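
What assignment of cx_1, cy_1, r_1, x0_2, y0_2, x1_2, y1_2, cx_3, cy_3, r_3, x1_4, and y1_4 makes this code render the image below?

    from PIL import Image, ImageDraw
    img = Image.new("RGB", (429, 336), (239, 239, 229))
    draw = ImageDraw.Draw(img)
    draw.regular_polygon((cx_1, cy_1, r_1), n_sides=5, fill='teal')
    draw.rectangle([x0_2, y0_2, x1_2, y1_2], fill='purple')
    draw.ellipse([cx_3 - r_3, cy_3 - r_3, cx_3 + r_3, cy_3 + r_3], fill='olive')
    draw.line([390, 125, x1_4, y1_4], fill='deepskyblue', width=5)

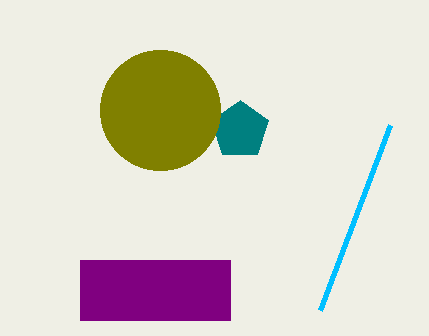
cx_1 = 240; cy_1 = 130; r_1 = 30; x0_2 = 80; y0_2 = 260; x1_2 = 230; y1_2 = 320; cx_3 = 160; cy_3 = 110; r_3 = 60; x1_4 = 320; y1_4 = 310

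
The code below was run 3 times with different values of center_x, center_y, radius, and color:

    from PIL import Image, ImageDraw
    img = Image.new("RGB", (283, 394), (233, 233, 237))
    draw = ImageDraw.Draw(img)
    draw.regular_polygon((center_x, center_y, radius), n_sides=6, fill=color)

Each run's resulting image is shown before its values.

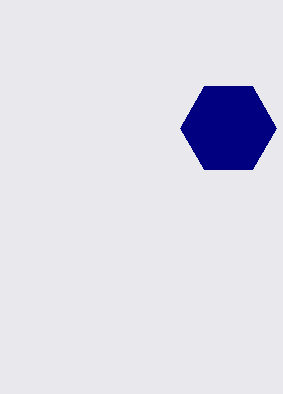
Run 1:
center_x = 228
center_y = 128
radius = 48
color = 'navy'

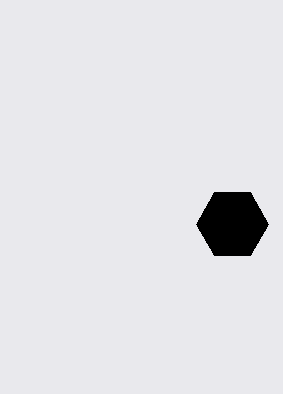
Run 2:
center_x = 232, center_y = 224, radius = 36, color = 'black'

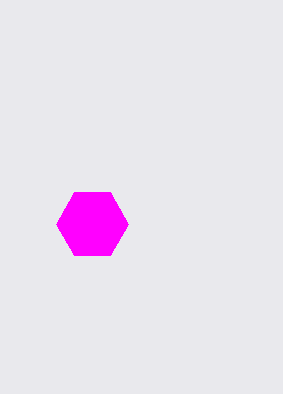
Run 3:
center_x = 92, center_y = 224, radius = 36, color = 'magenta'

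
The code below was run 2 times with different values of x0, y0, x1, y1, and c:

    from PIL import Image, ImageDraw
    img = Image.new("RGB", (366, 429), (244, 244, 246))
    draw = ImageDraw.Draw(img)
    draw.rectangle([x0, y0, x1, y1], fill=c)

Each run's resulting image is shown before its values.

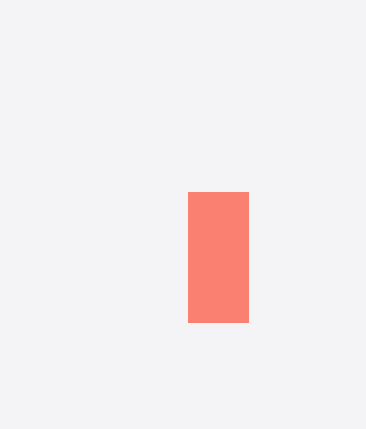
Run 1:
x0 = 188, y0 = 192, x1 = 248, y1 = 322, c = 'salmon'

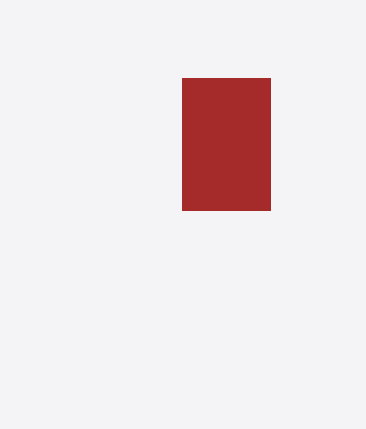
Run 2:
x0 = 182
y0 = 78
x1 = 270
y1 = 210
c = 'brown'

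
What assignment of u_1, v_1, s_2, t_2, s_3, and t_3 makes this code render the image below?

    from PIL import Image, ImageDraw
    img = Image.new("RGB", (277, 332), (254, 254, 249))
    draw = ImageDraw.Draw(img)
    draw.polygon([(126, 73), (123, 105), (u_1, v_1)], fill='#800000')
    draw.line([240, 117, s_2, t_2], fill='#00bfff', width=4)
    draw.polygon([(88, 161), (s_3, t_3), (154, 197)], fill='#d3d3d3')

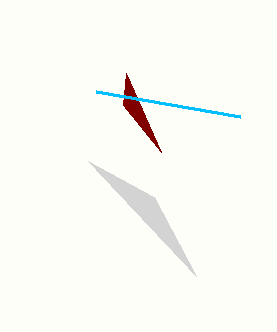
u_1 = 161; v_1 = 152; s_2 = 96; t_2 = 92; s_3 = 196; t_3 = 276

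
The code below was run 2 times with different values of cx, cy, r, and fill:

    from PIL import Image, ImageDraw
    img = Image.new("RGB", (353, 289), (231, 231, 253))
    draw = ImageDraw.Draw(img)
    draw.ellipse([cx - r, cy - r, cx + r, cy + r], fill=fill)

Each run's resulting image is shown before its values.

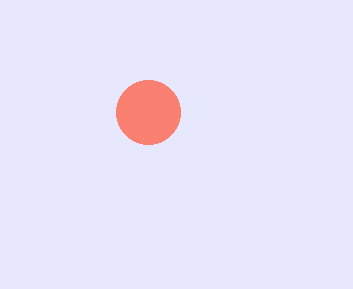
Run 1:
cx = 148; cy = 112; r = 32; fill = 'salmon'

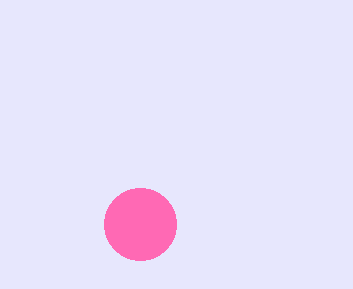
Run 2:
cx = 140; cy = 224; r = 36; fill = 'hotpink'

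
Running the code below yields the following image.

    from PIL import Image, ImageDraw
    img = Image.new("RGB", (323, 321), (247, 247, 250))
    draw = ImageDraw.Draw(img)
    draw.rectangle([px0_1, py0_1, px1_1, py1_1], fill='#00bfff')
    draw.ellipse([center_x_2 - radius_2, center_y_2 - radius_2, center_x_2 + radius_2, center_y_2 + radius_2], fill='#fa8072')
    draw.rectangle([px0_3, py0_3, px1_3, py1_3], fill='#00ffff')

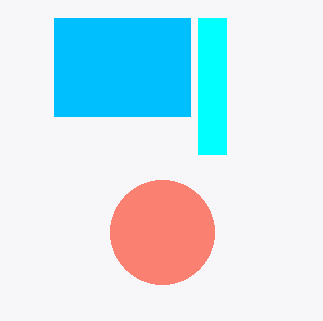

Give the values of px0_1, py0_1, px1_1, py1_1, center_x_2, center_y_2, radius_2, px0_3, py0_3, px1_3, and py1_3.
px0_1 = 54
py0_1 = 18
px1_1 = 190
py1_1 = 116
center_x_2 = 162
center_y_2 = 232
radius_2 = 52
px0_3 = 198
py0_3 = 18
px1_3 = 226
py1_3 = 154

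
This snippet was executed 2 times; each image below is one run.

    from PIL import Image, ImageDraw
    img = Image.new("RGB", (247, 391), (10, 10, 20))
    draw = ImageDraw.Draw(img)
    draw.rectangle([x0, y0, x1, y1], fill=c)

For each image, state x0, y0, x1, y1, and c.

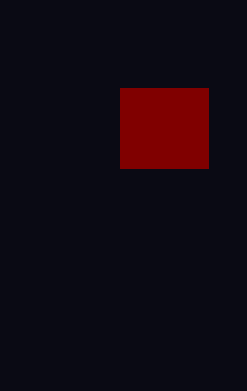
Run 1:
x0 = 120; y0 = 88; x1 = 208; y1 = 168; c = 'maroon'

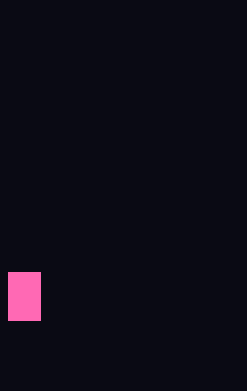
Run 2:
x0 = 8; y0 = 272; x1 = 40; y1 = 320; c = 'hotpink'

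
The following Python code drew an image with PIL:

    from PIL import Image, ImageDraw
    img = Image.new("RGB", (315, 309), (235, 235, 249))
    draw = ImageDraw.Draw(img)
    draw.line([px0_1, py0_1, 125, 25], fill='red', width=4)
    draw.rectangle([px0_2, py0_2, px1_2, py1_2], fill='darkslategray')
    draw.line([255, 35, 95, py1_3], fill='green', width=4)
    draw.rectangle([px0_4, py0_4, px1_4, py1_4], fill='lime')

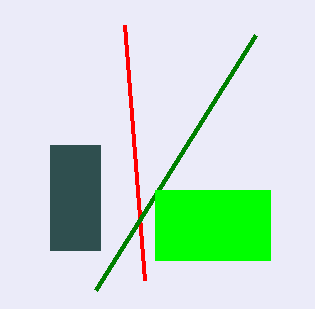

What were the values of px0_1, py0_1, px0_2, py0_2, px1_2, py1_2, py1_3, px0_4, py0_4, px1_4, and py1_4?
px0_1 = 145; py0_1 = 280; px0_2 = 50; py0_2 = 145; px1_2 = 100; py1_2 = 250; py1_3 = 290; px0_4 = 155; py0_4 = 190; px1_4 = 270; py1_4 = 260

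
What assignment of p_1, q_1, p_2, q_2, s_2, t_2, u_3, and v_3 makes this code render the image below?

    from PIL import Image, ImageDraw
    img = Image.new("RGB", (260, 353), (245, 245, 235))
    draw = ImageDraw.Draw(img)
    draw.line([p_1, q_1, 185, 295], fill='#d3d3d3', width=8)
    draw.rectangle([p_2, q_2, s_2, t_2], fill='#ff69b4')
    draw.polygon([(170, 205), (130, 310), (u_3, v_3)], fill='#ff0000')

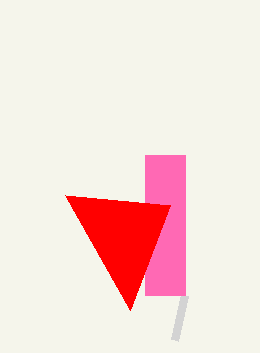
p_1 = 175, q_1 = 340, p_2 = 145, q_2 = 155, s_2 = 185, t_2 = 295, u_3 = 65, v_3 = 195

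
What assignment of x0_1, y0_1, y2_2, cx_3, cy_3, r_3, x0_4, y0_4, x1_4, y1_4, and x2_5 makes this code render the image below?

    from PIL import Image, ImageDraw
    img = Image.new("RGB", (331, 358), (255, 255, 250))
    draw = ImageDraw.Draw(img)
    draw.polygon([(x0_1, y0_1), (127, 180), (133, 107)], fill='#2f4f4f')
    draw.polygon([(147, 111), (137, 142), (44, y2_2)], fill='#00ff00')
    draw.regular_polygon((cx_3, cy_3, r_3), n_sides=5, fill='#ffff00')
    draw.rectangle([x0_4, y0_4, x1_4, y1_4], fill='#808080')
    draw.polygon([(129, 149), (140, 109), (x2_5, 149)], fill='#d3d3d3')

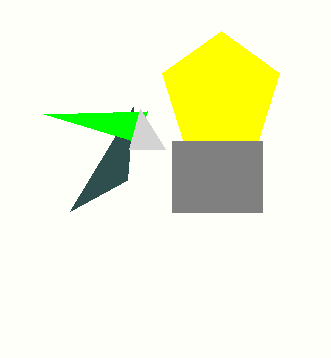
x0_1 = 70, y0_1 = 211, y2_2 = 114, cx_3 = 221, cy_3 = 93, r_3 = 62, x0_4 = 172, y0_4 = 141, x1_4 = 262, y1_4 = 212, x2_5 = 165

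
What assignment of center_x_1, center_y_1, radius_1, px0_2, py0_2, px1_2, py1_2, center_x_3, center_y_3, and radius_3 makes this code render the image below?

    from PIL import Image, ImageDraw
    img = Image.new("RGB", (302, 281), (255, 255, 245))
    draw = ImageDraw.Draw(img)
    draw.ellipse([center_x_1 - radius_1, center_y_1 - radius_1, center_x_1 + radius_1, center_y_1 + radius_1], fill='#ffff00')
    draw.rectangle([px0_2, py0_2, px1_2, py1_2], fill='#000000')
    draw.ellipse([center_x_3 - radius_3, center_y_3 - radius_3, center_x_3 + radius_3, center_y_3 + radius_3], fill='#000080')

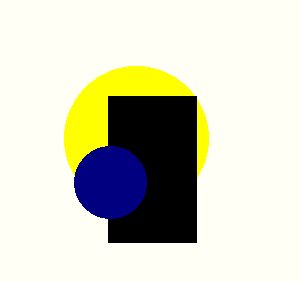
center_x_1 = 136
center_y_1 = 138
radius_1 = 72
px0_2 = 108
py0_2 = 96
px1_2 = 196
py1_2 = 242
center_x_3 = 110
center_y_3 = 182
radius_3 = 36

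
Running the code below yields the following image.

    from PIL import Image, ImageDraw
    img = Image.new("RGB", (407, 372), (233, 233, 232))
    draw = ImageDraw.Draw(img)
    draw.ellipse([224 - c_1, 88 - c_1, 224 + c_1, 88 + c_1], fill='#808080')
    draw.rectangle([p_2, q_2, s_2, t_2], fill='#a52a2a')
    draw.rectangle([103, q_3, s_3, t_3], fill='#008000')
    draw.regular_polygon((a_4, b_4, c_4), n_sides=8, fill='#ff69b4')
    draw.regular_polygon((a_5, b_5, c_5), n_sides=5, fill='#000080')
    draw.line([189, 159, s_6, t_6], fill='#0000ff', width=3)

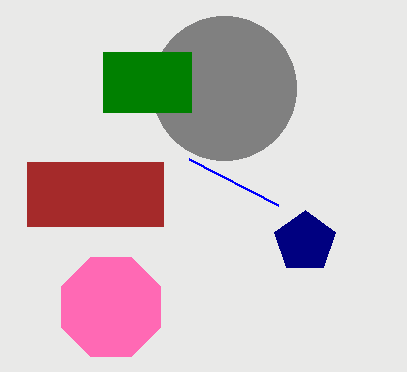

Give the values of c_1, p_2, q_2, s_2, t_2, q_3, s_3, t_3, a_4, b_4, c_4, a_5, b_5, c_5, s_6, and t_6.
c_1 = 72
p_2 = 27
q_2 = 162
s_2 = 163
t_2 = 226
q_3 = 52
s_3 = 191
t_3 = 112
a_4 = 111
b_4 = 307
c_4 = 54
a_5 = 305
b_5 = 242
c_5 = 32
s_6 = 278
t_6 = 205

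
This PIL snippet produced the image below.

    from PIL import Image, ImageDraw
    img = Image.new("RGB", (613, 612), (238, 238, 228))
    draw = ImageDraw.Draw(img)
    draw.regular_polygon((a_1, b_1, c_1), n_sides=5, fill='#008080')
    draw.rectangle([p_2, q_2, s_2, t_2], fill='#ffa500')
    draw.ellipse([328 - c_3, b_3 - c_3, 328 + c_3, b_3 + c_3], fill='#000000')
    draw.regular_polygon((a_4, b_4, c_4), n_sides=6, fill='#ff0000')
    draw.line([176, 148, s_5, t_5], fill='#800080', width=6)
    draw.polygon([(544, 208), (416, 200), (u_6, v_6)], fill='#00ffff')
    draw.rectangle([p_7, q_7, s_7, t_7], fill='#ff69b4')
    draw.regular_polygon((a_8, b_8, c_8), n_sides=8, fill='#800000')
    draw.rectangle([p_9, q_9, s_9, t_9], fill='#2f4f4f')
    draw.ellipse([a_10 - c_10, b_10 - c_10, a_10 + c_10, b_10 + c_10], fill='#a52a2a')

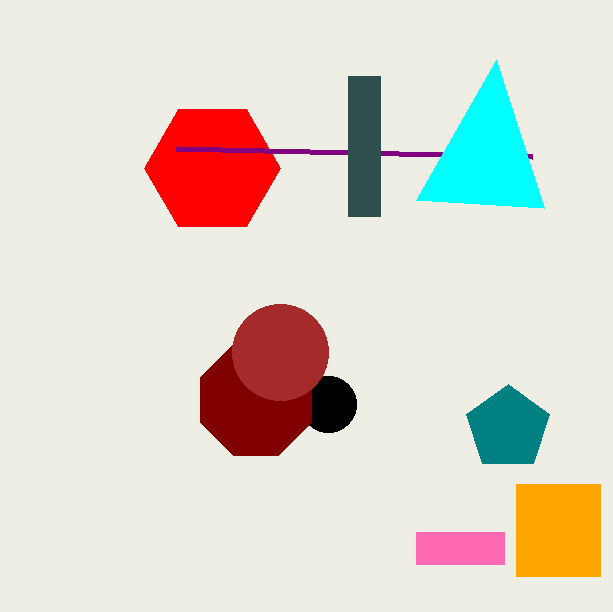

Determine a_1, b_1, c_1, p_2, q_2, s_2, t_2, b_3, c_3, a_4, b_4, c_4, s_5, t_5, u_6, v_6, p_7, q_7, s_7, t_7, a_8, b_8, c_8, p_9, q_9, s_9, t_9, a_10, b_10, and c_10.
a_1 = 508, b_1 = 428, c_1 = 44, p_2 = 516, q_2 = 484, s_2 = 600, t_2 = 576, b_3 = 404, c_3 = 28, a_4 = 212, b_4 = 168, c_4 = 68, s_5 = 532, t_5 = 156, u_6 = 496, v_6 = 60, p_7 = 416, q_7 = 532, s_7 = 504, t_7 = 564, a_8 = 256, b_8 = 400, c_8 = 60, p_9 = 348, q_9 = 76, s_9 = 380, t_9 = 216, a_10 = 280, b_10 = 352, c_10 = 48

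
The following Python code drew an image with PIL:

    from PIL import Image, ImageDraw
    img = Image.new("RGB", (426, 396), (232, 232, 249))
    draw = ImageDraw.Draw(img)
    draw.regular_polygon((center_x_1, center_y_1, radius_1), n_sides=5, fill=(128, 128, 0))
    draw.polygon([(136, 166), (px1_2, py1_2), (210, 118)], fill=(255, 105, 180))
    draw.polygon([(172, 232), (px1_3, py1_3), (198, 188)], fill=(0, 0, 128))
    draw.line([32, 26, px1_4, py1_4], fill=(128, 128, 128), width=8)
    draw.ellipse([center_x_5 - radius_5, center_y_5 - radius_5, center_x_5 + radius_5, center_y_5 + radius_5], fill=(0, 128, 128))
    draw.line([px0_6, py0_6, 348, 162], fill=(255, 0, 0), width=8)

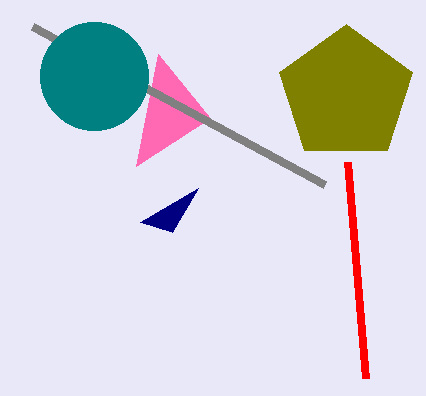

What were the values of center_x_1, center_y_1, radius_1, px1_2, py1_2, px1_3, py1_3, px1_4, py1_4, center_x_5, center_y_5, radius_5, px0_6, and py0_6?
center_x_1 = 346, center_y_1 = 94, radius_1 = 70, px1_2 = 158, py1_2 = 54, px1_3 = 140, py1_3 = 222, px1_4 = 324, py1_4 = 184, center_x_5 = 94, center_y_5 = 76, radius_5 = 54, px0_6 = 366, py0_6 = 378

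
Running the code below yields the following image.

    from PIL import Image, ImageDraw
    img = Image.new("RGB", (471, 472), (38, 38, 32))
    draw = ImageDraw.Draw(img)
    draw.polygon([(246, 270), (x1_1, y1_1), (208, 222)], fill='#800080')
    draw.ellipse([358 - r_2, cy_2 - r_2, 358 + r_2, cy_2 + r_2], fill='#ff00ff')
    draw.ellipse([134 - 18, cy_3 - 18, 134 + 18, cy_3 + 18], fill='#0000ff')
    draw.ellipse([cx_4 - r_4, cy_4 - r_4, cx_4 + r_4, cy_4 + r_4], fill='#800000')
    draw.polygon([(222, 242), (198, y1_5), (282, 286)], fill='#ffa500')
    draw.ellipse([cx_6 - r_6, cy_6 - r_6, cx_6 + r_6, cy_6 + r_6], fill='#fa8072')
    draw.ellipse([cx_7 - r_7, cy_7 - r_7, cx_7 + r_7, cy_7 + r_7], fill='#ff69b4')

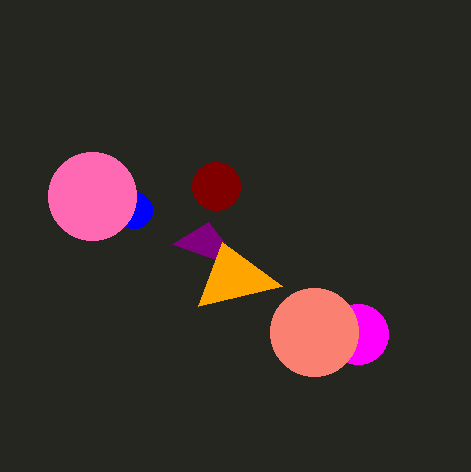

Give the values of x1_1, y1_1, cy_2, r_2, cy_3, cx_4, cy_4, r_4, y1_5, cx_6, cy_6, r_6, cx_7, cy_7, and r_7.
x1_1 = 172; y1_1 = 244; cy_2 = 334; r_2 = 30; cy_3 = 210; cx_4 = 216; cy_4 = 186; r_4 = 24; y1_5 = 306; cx_6 = 314; cy_6 = 332; r_6 = 44; cx_7 = 92; cy_7 = 196; r_7 = 44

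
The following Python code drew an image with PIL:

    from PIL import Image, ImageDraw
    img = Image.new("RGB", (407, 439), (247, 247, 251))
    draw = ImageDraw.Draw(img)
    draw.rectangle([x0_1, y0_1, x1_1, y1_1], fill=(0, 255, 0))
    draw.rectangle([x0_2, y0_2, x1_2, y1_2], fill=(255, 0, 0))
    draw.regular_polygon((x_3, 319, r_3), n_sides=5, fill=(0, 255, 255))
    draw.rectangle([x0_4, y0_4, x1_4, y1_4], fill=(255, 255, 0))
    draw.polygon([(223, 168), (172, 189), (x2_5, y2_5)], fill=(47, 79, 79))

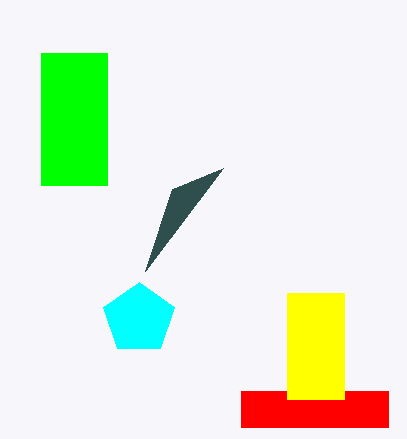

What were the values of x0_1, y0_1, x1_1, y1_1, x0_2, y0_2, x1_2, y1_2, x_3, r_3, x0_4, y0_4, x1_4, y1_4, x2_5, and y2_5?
x0_1 = 41
y0_1 = 53
x1_1 = 107
y1_1 = 185
x0_2 = 241
y0_2 = 391
x1_2 = 388
y1_2 = 427
x_3 = 139
r_3 = 37
x0_4 = 287
y0_4 = 293
x1_4 = 344
y1_4 = 399
x2_5 = 145
y2_5 = 271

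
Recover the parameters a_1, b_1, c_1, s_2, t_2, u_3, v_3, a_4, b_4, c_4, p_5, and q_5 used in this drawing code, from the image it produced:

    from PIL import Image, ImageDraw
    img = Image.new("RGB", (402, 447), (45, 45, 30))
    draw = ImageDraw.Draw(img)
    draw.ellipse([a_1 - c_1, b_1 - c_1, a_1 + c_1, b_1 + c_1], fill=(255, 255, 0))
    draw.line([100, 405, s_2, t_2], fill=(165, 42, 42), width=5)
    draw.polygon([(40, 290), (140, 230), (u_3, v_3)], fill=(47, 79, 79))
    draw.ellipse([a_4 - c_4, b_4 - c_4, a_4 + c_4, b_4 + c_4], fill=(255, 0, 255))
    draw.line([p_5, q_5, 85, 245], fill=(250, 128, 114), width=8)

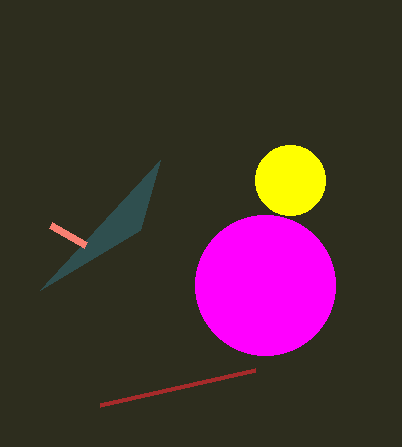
a_1 = 290, b_1 = 180, c_1 = 35, s_2 = 255, t_2 = 370, u_3 = 160, v_3 = 160, a_4 = 265, b_4 = 285, c_4 = 70, p_5 = 50, q_5 = 225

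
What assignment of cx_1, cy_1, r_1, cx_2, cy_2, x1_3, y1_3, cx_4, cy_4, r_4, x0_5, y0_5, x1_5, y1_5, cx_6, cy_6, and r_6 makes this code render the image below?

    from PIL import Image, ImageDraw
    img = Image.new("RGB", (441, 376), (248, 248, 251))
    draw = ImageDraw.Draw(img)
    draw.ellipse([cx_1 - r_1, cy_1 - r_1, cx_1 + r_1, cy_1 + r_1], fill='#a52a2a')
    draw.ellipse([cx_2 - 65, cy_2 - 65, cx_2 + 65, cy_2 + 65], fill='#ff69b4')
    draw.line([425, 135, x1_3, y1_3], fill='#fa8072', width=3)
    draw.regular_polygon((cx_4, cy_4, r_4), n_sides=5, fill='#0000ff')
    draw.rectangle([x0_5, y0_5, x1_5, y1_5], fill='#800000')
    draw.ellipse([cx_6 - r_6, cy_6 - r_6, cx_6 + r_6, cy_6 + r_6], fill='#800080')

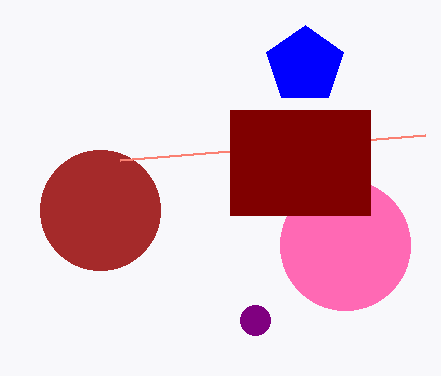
cx_1 = 100, cy_1 = 210, r_1 = 60, cx_2 = 345, cy_2 = 245, x1_3 = 120, y1_3 = 160, cx_4 = 305, cy_4 = 65, r_4 = 40, x0_5 = 230, y0_5 = 110, x1_5 = 370, y1_5 = 215, cx_6 = 255, cy_6 = 320, r_6 = 15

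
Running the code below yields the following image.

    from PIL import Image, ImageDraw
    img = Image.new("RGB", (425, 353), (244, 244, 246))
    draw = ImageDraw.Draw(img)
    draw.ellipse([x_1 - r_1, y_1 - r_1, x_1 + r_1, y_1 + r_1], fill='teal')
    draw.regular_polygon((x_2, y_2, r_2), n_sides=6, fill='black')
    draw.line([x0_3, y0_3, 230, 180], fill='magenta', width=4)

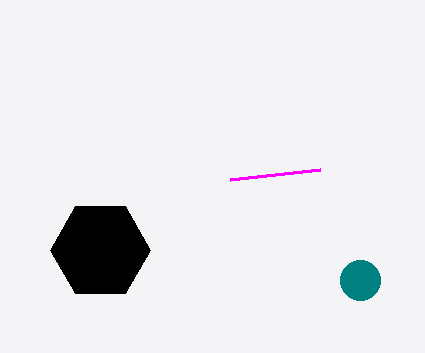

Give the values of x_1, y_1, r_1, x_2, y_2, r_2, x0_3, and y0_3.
x_1 = 360; y_1 = 280; r_1 = 20; x_2 = 100; y_2 = 250; r_2 = 50; x0_3 = 320; y0_3 = 170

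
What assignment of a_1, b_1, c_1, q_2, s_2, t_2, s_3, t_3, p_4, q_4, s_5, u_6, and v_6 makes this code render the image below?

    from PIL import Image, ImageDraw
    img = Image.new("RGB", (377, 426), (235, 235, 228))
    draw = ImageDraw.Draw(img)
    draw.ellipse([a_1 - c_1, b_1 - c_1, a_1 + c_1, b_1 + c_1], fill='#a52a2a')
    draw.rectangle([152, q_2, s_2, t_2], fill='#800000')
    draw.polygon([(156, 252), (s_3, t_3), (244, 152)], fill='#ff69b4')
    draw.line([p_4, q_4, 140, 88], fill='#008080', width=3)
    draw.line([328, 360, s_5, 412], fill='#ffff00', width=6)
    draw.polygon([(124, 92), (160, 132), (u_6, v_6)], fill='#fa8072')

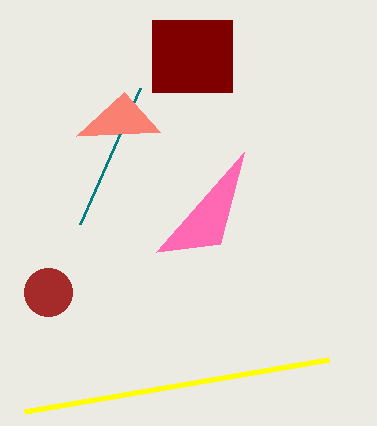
a_1 = 48, b_1 = 292, c_1 = 24, q_2 = 20, s_2 = 232, t_2 = 92, s_3 = 220, t_3 = 244, p_4 = 80, q_4 = 224, s_5 = 24, u_6 = 76, v_6 = 136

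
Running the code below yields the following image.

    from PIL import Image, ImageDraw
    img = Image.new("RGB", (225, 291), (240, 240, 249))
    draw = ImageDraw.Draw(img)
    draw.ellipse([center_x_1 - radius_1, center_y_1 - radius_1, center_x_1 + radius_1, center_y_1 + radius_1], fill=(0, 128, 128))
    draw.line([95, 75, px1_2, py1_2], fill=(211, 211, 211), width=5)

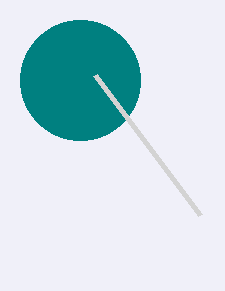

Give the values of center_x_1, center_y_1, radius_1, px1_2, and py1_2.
center_x_1 = 80; center_y_1 = 80; radius_1 = 60; px1_2 = 200; py1_2 = 215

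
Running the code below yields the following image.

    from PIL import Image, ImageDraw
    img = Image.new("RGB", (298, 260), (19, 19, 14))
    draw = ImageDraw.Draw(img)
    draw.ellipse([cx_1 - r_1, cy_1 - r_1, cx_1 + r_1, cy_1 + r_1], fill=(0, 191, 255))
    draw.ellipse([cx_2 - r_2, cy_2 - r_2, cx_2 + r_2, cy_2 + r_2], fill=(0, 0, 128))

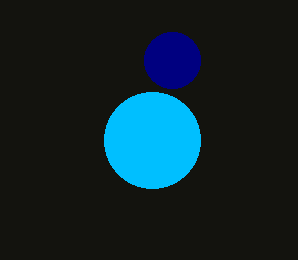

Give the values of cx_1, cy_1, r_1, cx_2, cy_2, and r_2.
cx_1 = 152, cy_1 = 140, r_1 = 48, cx_2 = 172, cy_2 = 60, r_2 = 28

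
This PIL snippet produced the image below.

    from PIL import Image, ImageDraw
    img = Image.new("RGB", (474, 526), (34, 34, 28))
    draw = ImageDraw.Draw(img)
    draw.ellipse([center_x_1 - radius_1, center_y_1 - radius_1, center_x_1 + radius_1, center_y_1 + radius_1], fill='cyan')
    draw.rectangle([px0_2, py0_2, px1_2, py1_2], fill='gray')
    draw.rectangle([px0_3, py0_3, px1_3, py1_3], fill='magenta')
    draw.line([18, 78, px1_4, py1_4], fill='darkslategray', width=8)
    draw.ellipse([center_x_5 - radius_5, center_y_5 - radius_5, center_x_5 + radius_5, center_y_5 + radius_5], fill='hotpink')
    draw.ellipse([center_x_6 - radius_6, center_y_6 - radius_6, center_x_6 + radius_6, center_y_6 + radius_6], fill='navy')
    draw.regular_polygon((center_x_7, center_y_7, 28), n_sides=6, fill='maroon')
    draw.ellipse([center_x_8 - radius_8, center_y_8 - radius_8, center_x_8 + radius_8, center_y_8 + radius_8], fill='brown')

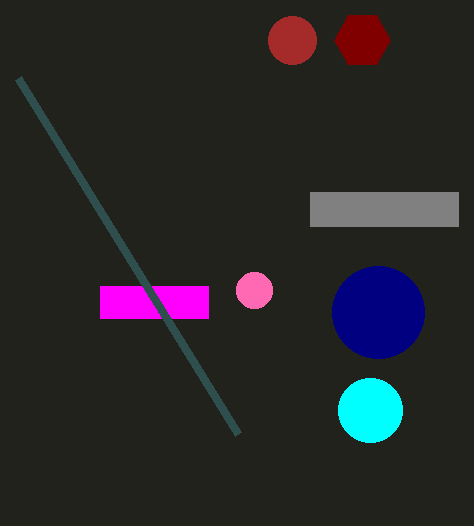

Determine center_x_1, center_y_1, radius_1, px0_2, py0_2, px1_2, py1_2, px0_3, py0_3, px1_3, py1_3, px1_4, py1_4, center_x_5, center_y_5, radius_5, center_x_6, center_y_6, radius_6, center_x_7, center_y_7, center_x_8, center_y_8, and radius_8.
center_x_1 = 370; center_y_1 = 410; radius_1 = 32; px0_2 = 310; py0_2 = 192; px1_2 = 458; py1_2 = 226; px0_3 = 100; py0_3 = 286; px1_3 = 208; py1_3 = 318; px1_4 = 238; py1_4 = 434; center_x_5 = 254; center_y_5 = 290; radius_5 = 18; center_x_6 = 378; center_y_6 = 312; radius_6 = 46; center_x_7 = 362; center_y_7 = 40; center_x_8 = 292; center_y_8 = 40; radius_8 = 24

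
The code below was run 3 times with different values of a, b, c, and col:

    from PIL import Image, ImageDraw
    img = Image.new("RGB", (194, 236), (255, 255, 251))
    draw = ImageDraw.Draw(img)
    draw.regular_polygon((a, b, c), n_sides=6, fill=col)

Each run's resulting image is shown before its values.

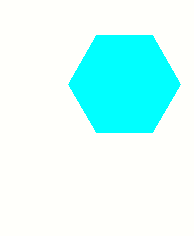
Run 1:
a = 124, b = 84, c = 56, col = 'cyan'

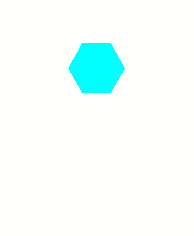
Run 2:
a = 96; b = 68; c = 28; col = 'cyan'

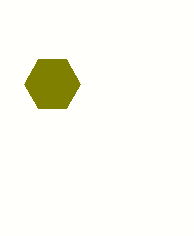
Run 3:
a = 52, b = 84, c = 28, col = 'olive'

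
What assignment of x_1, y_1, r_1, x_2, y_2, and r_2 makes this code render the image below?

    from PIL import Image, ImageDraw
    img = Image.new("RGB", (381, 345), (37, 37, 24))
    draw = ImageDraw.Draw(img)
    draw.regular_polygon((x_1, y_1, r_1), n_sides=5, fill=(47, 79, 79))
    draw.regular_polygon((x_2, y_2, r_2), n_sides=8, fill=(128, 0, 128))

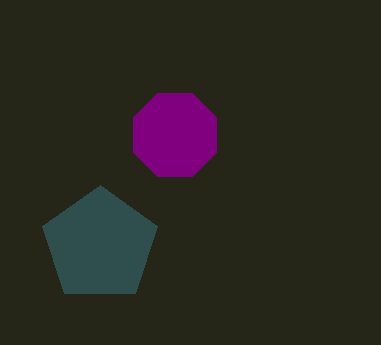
x_1 = 100
y_1 = 245
r_1 = 60
x_2 = 175
y_2 = 135
r_2 = 45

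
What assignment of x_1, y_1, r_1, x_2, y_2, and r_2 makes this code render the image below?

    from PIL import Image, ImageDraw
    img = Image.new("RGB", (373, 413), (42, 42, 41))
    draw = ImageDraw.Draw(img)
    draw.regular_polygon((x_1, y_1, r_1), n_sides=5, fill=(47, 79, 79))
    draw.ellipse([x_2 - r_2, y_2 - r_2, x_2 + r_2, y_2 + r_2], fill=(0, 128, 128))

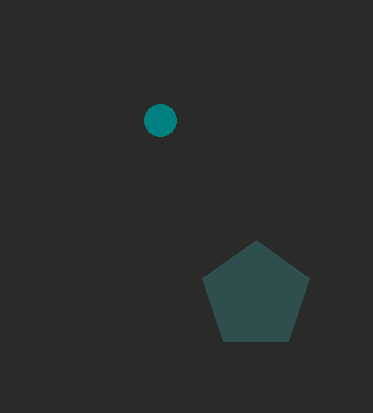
x_1 = 256; y_1 = 296; r_1 = 56; x_2 = 160; y_2 = 120; r_2 = 16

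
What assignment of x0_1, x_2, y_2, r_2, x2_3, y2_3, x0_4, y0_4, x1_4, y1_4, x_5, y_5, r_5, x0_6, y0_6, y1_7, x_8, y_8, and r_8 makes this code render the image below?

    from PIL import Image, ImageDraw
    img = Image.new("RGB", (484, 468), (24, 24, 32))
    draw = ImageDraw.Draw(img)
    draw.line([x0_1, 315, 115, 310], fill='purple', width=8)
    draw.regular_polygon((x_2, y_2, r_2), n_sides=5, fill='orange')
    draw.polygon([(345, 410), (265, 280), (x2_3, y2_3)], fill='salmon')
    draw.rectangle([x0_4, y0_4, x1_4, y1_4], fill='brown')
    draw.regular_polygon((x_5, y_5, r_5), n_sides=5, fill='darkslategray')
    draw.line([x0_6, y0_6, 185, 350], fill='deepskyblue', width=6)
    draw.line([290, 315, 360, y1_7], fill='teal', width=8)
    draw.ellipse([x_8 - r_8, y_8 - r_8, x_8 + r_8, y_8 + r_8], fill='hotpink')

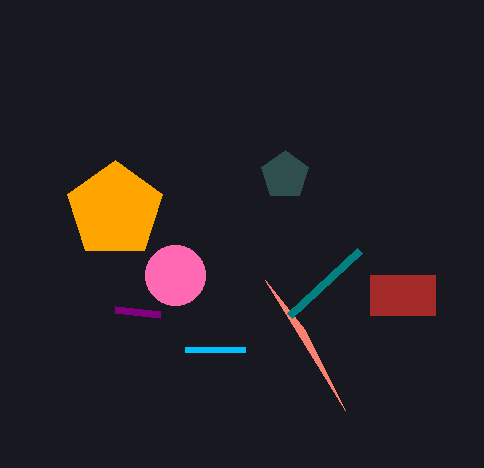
x0_1 = 160; x_2 = 115; y_2 = 210; r_2 = 50; x2_3 = 305; y2_3 = 330; x0_4 = 370; y0_4 = 275; x1_4 = 435; y1_4 = 315; x_5 = 285; y_5 = 175; r_5 = 25; x0_6 = 245; y0_6 = 350; y1_7 = 250; x_8 = 175; y_8 = 275; r_8 = 30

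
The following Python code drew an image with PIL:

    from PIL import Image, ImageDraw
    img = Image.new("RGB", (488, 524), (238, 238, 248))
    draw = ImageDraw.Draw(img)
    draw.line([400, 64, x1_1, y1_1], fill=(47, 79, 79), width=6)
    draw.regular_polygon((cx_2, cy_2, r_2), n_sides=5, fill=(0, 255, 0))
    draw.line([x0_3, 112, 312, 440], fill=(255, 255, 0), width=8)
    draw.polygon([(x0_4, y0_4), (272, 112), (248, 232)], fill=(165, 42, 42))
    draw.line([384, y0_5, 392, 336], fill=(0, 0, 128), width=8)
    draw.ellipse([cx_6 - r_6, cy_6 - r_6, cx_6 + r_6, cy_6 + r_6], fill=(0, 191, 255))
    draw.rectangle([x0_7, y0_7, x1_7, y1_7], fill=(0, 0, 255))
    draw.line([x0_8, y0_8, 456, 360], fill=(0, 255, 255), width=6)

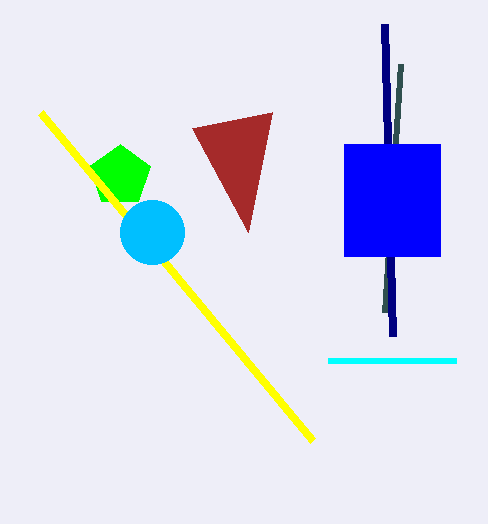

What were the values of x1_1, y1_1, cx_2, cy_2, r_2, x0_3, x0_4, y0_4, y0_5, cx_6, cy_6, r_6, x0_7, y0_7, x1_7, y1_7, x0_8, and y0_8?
x1_1 = 384, y1_1 = 312, cx_2 = 120, cy_2 = 176, r_2 = 32, x0_3 = 40, x0_4 = 192, y0_4 = 128, y0_5 = 24, cx_6 = 152, cy_6 = 232, r_6 = 32, x0_7 = 344, y0_7 = 144, x1_7 = 440, y1_7 = 256, x0_8 = 328, y0_8 = 360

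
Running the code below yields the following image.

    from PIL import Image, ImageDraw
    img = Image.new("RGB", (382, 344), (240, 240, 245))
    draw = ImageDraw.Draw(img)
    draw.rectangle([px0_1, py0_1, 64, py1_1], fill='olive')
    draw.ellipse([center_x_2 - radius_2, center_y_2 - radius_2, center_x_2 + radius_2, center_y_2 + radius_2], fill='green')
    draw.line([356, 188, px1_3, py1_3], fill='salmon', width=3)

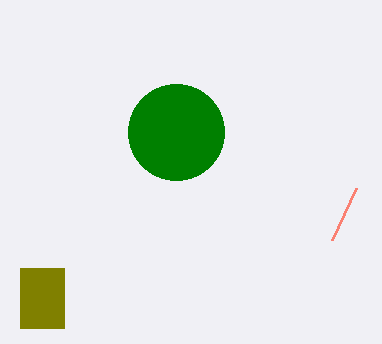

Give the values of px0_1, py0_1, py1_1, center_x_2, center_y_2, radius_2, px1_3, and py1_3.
px0_1 = 20; py0_1 = 268; py1_1 = 328; center_x_2 = 176; center_y_2 = 132; radius_2 = 48; px1_3 = 332; py1_3 = 240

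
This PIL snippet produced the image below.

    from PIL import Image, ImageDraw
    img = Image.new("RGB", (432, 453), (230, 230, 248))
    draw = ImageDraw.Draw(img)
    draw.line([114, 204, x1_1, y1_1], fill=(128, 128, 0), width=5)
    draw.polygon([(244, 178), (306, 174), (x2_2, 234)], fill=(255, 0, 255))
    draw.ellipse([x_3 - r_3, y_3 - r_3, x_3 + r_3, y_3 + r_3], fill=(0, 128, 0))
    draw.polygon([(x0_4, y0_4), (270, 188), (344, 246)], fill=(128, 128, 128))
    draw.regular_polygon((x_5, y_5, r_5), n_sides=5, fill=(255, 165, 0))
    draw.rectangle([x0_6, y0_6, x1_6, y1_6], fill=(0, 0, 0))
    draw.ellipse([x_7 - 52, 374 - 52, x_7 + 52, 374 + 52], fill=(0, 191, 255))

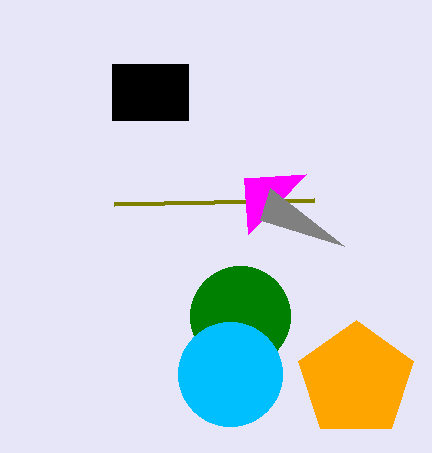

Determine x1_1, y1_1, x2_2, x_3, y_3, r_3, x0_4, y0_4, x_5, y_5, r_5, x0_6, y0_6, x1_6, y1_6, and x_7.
x1_1 = 314
y1_1 = 200
x2_2 = 248
x_3 = 240
y_3 = 316
r_3 = 50
x0_4 = 260
y0_4 = 220
x_5 = 356
y_5 = 380
r_5 = 60
x0_6 = 112
y0_6 = 64
x1_6 = 188
y1_6 = 120
x_7 = 230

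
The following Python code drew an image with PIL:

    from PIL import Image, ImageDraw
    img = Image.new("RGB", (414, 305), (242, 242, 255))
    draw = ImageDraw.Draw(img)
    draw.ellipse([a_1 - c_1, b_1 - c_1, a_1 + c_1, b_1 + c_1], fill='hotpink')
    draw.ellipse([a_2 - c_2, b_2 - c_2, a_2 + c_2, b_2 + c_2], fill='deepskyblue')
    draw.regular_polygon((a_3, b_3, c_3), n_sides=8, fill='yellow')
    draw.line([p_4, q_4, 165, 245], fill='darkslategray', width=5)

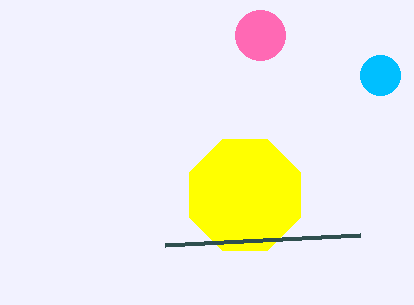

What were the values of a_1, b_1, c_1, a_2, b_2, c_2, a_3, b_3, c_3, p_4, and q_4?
a_1 = 260; b_1 = 35; c_1 = 25; a_2 = 380; b_2 = 75; c_2 = 20; a_3 = 245; b_3 = 195; c_3 = 60; p_4 = 360; q_4 = 235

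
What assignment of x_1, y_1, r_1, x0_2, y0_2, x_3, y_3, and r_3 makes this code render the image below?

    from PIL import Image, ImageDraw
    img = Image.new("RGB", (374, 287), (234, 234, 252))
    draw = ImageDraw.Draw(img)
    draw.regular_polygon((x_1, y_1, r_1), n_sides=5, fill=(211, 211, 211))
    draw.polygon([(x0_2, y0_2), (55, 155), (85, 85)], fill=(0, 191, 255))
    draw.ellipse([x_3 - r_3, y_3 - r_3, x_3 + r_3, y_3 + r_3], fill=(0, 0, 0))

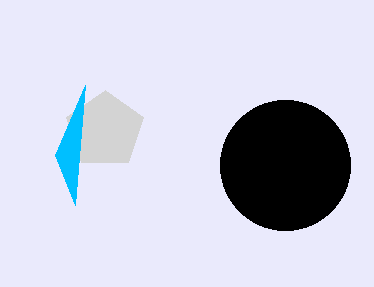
x_1 = 105; y_1 = 130; r_1 = 40; x0_2 = 75; y0_2 = 205; x_3 = 285; y_3 = 165; r_3 = 65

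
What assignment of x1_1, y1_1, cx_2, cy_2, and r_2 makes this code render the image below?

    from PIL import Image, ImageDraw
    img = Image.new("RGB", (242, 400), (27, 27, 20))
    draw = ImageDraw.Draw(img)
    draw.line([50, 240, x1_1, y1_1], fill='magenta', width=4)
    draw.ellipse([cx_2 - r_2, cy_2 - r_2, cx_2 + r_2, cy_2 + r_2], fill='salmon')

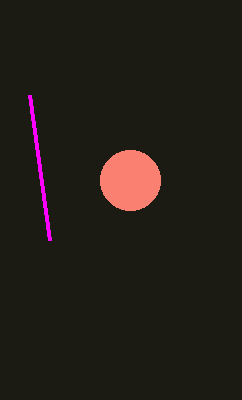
x1_1 = 30
y1_1 = 95
cx_2 = 130
cy_2 = 180
r_2 = 30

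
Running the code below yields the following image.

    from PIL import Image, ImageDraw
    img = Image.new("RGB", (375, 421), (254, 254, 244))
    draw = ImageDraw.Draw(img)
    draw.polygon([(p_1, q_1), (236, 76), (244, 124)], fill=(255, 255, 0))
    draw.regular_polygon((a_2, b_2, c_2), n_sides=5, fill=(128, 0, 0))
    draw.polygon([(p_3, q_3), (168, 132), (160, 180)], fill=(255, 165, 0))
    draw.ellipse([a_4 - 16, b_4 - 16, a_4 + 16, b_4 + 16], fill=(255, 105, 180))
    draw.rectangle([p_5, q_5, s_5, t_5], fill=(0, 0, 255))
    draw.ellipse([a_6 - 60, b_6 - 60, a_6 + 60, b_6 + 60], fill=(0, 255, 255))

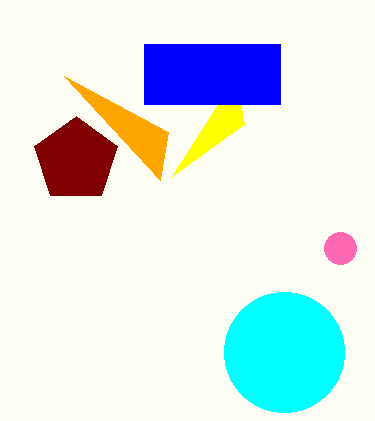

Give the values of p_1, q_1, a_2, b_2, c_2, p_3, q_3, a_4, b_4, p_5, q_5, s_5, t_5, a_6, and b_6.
p_1 = 172; q_1 = 176; a_2 = 76; b_2 = 160; c_2 = 44; p_3 = 64; q_3 = 76; a_4 = 340; b_4 = 248; p_5 = 144; q_5 = 44; s_5 = 280; t_5 = 104; a_6 = 284; b_6 = 352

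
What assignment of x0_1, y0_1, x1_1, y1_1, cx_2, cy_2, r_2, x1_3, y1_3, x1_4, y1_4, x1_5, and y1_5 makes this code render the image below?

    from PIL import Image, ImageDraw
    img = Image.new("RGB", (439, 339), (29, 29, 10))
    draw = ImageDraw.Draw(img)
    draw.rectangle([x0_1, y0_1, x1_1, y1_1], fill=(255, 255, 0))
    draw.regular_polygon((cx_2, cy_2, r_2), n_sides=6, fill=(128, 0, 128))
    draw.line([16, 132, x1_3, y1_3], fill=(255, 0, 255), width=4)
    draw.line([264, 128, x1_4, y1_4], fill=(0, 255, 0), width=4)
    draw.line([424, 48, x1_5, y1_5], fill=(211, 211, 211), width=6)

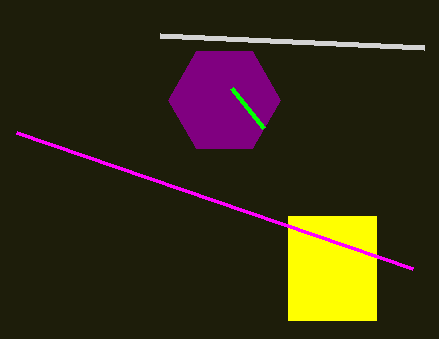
x0_1 = 288, y0_1 = 216, x1_1 = 376, y1_1 = 320, cx_2 = 224, cy_2 = 100, r_2 = 56, x1_3 = 412, y1_3 = 268, x1_4 = 232, y1_4 = 88, x1_5 = 160, y1_5 = 36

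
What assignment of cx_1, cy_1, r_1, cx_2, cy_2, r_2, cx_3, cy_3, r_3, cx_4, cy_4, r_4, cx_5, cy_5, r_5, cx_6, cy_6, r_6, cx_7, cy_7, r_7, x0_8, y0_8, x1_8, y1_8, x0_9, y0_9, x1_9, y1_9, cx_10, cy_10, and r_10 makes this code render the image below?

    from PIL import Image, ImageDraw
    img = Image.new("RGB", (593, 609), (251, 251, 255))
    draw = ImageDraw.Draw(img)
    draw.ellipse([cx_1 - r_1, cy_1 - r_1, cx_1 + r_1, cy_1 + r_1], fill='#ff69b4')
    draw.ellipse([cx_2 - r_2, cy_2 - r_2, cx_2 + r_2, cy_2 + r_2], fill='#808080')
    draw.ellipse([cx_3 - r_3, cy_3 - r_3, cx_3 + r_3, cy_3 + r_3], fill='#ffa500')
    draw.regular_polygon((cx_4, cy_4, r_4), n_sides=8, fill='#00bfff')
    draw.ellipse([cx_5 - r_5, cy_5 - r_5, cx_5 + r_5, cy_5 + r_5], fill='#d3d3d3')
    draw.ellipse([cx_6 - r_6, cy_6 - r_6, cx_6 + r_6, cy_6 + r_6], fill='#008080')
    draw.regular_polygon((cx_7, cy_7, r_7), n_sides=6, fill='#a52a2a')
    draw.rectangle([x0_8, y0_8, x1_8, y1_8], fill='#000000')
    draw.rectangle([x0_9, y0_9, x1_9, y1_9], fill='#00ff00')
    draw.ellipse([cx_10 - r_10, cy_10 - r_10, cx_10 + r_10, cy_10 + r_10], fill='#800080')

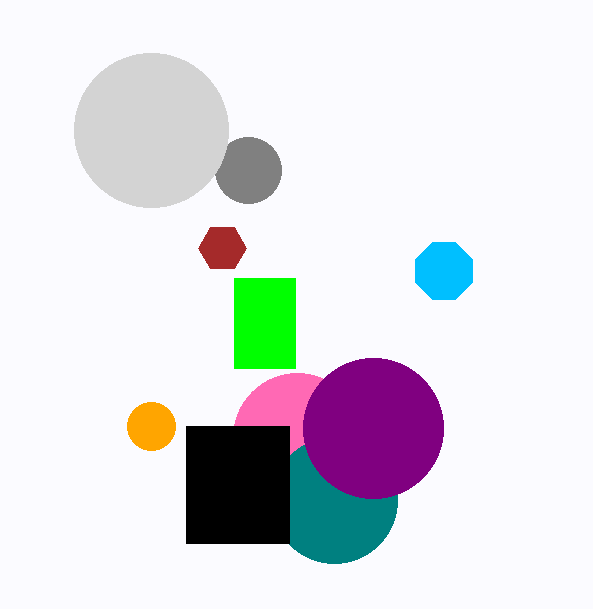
cx_1 = 297; cy_1 = 437; r_1 = 64; cx_2 = 248; cy_2 = 170; r_2 = 33; cx_3 = 151; cy_3 = 426; r_3 = 24; cx_4 = 444; cy_4 = 271; r_4 = 31; cx_5 = 151; cy_5 = 130; r_5 = 77; cx_6 = 334; cy_6 = 500; r_6 = 63; cx_7 = 222; cy_7 = 248; r_7 = 24; x0_8 = 186; y0_8 = 426; x1_8 = 289; y1_8 = 543; x0_9 = 234; y0_9 = 278; x1_9 = 295; y1_9 = 368; cx_10 = 373; cy_10 = 428; r_10 = 70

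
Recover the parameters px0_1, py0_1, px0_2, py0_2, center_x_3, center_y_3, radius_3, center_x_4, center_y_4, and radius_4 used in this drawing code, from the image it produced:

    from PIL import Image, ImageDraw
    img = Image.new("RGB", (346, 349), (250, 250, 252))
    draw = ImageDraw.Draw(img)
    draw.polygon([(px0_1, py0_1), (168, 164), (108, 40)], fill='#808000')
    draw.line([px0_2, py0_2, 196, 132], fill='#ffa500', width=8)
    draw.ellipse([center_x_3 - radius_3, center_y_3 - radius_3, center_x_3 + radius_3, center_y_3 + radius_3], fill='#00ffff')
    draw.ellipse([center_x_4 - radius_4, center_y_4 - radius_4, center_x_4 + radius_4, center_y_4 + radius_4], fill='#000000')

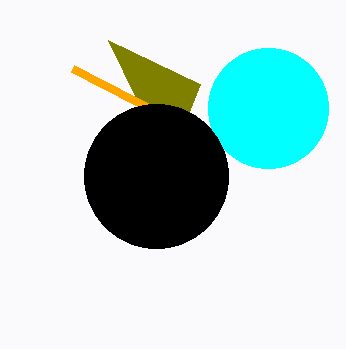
px0_1 = 200, py0_1 = 84, px0_2 = 72, py0_2 = 68, center_x_3 = 268, center_y_3 = 108, radius_3 = 60, center_x_4 = 156, center_y_4 = 176, radius_4 = 72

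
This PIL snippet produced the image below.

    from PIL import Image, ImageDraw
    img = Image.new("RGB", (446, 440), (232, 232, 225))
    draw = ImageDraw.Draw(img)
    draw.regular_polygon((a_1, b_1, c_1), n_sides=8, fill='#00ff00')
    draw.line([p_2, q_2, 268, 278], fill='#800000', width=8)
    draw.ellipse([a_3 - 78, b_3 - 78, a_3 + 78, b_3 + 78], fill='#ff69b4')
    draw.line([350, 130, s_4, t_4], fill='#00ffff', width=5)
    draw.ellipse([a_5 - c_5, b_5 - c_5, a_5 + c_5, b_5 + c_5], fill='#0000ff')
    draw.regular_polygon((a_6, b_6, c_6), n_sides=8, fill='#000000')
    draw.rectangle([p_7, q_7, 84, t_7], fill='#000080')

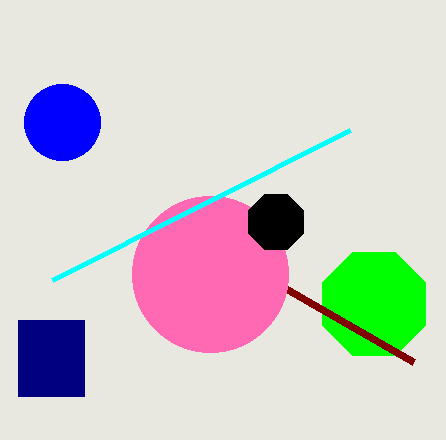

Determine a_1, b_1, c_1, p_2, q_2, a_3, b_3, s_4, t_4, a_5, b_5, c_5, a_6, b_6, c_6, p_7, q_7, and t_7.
a_1 = 374, b_1 = 304, c_1 = 56, p_2 = 414, q_2 = 362, a_3 = 210, b_3 = 274, s_4 = 52, t_4 = 280, a_5 = 62, b_5 = 122, c_5 = 38, a_6 = 276, b_6 = 222, c_6 = 30, p_7 = 18, q_7 = 320, t_7 = 396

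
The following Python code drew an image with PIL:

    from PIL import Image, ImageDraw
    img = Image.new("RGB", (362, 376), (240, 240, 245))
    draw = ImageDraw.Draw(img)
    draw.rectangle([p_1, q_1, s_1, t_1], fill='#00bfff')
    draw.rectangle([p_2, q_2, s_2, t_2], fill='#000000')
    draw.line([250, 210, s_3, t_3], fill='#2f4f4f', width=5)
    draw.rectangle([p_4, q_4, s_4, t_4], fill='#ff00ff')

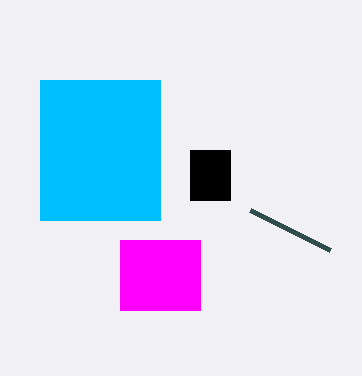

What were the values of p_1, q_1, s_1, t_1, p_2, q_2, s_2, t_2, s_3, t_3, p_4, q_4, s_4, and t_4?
p_1 = 40, q_1 = 80, s_1 = 160, t_1 = 220, p_2 = 190, q_2 = 150, s_2 = 230, t_2 = 200, s_3 = 330, t_3 = 250, p_4 = 120, q_4 = 240, s_4 = 200, t_4 = 310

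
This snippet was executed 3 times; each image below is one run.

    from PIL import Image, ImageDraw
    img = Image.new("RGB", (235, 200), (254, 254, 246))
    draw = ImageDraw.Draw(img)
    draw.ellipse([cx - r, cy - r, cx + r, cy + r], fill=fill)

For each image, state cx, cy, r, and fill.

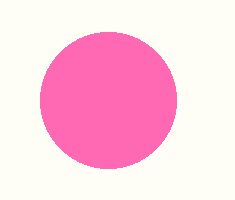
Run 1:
cx = 108
cy = 100
r = 68
fill = 'hotpink'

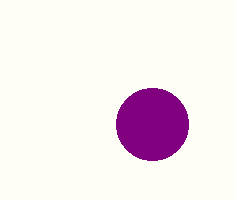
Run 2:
cx = 152, cy = 124, r = 36, fill = 'purple'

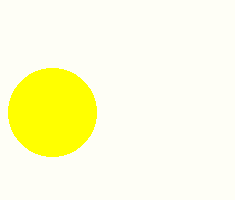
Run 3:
cx = 52; cy = 112; r = 44; fill = 'yellow'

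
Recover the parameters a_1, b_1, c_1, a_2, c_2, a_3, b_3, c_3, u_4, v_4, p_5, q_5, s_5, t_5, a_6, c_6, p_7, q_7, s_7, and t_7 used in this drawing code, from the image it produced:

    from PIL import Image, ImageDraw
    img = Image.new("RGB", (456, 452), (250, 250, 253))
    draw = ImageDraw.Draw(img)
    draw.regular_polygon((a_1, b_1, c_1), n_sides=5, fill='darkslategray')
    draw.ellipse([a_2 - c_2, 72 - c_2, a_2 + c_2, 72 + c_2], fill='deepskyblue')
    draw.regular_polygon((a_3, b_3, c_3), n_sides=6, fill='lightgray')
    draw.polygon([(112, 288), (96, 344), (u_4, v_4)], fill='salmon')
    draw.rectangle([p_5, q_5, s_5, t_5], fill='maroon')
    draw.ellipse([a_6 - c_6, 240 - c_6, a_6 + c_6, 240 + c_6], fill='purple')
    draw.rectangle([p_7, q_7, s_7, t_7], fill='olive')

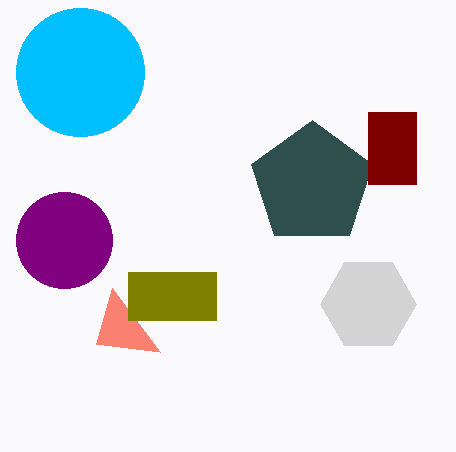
a_1 = 312
b_1 = 184
c_1 = 64
a_2 = 80
c_2 = 64
a_3 = 368
b_3 = 304
c_3 = 48
u_4 = 160
v_4 = 352
p_5 = 368
q_5 = 112
s_5 = 416
t_5 = 184
a_6 = 64
c_6 = 48
p_7 = 128
q_7 = 272
s_7 = 216
t_7 = 320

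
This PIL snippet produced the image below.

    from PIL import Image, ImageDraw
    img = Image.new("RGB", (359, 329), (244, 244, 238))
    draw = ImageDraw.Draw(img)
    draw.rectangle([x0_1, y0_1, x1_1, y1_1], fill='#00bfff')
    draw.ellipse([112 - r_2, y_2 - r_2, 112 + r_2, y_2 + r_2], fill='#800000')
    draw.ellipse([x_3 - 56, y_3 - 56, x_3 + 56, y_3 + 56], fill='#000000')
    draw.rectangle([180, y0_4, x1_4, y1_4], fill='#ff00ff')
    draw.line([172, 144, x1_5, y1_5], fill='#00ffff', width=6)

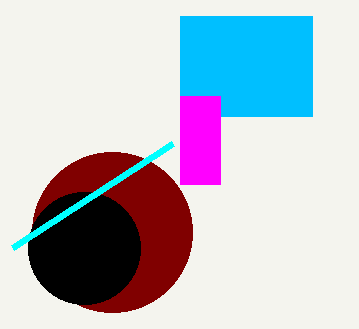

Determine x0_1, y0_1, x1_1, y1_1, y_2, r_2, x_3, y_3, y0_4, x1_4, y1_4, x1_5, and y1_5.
x0_1 = 180; y0_1 = 16; x1_1 = 312; y1_1 = 116; y_2 = 232; r_2 = 80; x_3 = 84; y_3 = 248; y0_4 = 96; x1_4 = 220; y1_4 = 184; x1_5 = 12; y1_5 = 248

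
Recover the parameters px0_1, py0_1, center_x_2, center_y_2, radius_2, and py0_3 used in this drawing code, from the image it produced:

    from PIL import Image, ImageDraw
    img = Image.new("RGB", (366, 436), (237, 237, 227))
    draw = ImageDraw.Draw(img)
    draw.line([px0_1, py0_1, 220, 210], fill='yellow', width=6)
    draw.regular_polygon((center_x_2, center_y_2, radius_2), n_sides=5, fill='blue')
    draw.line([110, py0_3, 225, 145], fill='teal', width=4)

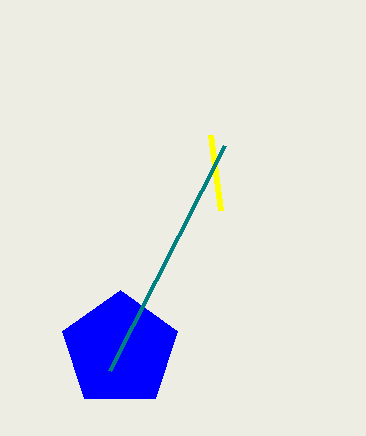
px0_1 = 210; py0_1 = 135; center_x_2 = 120; center_y_2 = 350; radius_2 = 60; py0_3 = 370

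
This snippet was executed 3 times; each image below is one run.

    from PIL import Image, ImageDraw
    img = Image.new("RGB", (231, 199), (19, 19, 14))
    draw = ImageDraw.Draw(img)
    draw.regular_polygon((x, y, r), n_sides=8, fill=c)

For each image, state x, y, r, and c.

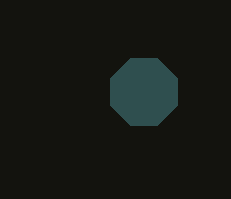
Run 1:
x = 144; y = 92; r = 36; c = 'darkslategray'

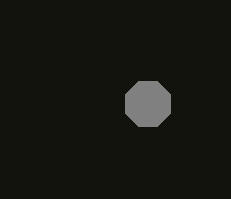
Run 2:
x = 148; y = 104; r = 24; c = 'gray'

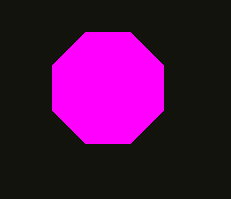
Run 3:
x = 108
y = 88
r = 60
c = 'magenta'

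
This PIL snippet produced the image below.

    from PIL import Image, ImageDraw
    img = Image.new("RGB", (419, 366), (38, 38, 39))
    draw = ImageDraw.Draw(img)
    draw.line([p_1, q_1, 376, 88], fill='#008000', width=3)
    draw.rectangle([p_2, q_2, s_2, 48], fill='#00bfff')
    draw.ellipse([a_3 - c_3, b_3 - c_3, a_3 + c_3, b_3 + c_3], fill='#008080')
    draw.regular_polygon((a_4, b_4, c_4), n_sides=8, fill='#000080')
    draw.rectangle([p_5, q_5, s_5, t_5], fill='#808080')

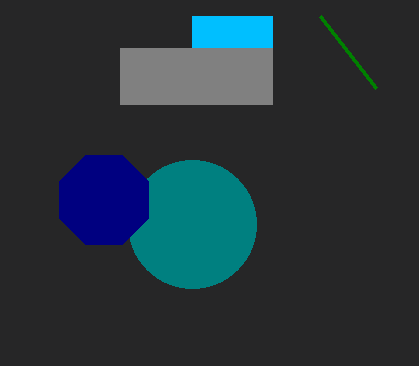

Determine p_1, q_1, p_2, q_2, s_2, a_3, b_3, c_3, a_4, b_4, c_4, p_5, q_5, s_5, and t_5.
p_1 = 320, q_1 = 16, p_2 = 192, q_2 = 16, s_2 = 272, a_3 = 192, b_3 = 224, c_3 = 64, a_4 = 104, b_4 = 200, c_4 = 48, p_5 = 120, q_5 = 48, s_5 = 272, t_5 = 104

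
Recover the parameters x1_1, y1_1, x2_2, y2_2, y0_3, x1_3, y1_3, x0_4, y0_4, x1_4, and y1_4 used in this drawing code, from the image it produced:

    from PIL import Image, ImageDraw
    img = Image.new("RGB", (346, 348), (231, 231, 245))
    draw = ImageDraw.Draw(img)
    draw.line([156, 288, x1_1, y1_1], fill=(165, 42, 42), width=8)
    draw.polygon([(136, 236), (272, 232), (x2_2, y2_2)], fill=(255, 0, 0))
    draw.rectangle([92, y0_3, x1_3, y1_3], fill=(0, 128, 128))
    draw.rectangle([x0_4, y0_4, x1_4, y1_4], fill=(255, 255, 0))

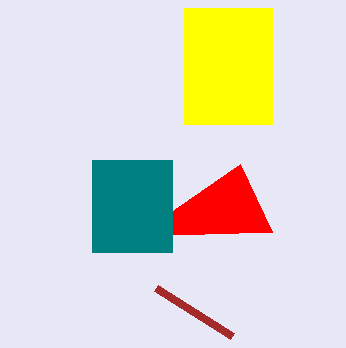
x1_1 = 232; y1_1 = 336; x2_2 = 240; y2_2 = 164; y0_3 = 160; x1_3 = 172; y1_3 = 252; x0_4 = 184; y0_4 = 8; x1_4 = 272; y1_4 = 124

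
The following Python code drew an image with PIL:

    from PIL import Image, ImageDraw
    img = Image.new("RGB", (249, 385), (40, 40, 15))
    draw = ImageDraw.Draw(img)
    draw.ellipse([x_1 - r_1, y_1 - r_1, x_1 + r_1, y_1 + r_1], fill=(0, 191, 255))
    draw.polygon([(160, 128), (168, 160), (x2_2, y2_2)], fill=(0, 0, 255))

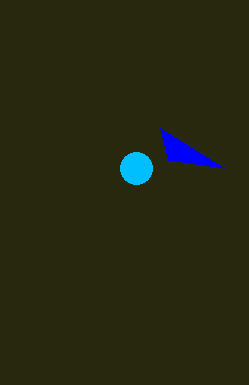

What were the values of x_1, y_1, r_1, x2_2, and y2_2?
x_1 = 136, y_1 = 168, r_1 = 16, x2_2 = 224, y2_2 = 168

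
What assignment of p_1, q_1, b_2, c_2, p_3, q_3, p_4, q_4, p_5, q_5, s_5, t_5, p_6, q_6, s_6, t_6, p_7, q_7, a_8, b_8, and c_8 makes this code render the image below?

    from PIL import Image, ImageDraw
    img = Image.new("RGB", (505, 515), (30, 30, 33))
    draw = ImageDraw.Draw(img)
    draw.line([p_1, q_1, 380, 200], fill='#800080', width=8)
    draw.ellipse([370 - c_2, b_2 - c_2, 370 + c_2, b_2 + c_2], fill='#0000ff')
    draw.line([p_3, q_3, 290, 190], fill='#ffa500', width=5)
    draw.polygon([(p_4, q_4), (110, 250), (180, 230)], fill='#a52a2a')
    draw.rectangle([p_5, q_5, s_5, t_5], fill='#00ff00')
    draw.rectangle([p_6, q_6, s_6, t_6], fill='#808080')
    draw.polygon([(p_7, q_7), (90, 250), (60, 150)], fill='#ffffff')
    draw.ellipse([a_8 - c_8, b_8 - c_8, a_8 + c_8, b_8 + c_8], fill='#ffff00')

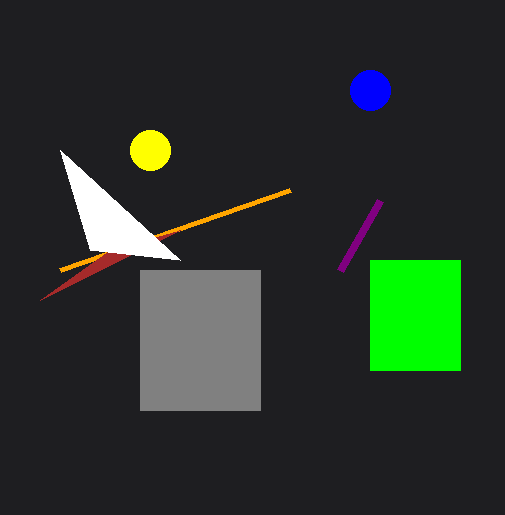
p_1 = 340, q_1 = 270, b_2 = 90, c_2 = 20, p_3 = 60, q_3 = 270, p_4 = 40, q_4 = 300, p_5 = 370, q_5 = 260, s_5 = 460, t_5 = 370, p_6 = 140, q_6 = 270, s_6 = 260, t_6 = 410, p_7 = 180, q_7 = 260, a_8 = 150, b_8 = 150, c_8 = 20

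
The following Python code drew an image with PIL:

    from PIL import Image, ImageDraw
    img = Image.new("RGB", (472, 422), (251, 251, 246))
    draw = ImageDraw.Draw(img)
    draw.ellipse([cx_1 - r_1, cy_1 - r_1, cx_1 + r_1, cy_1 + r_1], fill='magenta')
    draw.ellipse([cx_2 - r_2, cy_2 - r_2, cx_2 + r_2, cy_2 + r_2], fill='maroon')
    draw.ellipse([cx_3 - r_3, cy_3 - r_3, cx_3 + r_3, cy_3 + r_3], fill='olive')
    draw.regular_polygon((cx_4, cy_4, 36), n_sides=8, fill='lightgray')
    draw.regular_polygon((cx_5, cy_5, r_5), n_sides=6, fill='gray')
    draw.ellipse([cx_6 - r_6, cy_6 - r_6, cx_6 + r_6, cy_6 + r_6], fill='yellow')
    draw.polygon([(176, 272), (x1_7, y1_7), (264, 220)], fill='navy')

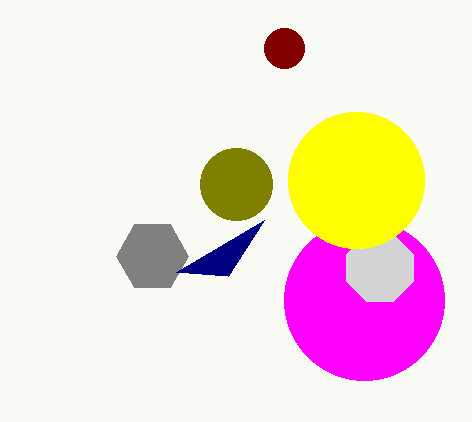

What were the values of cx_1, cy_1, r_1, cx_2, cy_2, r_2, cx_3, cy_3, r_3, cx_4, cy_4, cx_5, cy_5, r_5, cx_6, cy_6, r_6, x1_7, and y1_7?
cx_1 = 364, cy_1 = 300, r_1 = 80, cx_2 = 284, cy_2 = 48, r_2 = 20, cx_3 = 236, cy_3 = 184, r_3 = 36, cx_4 = 380, cy_4 = 268, cx_5 = 152, cy_5 = 256, r_5 = 36, cx_6 = 356, cy_6 = 180, r_6 = 68, x1_7 = 228, y1_7 = 276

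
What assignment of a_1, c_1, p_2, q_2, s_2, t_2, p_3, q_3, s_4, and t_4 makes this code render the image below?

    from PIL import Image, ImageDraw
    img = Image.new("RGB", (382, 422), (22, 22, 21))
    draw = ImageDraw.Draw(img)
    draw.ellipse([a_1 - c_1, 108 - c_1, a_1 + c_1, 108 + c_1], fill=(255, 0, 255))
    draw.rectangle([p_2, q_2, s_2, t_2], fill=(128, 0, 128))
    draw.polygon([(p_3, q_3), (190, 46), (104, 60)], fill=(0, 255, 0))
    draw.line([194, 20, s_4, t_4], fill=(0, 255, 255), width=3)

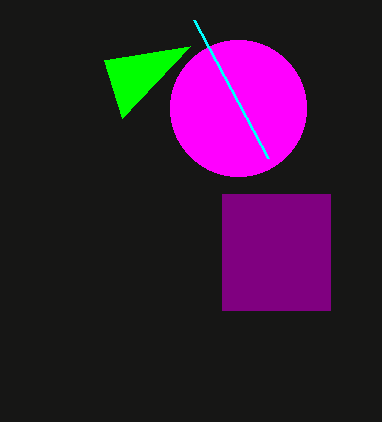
a_1 = 238
c_1 = 68
p_2 = 222
q_2 = 194
s_2 = 330
t_2 = 310
p_3 = 122
q_3 = 118
s_4 = 268
t_4 = 158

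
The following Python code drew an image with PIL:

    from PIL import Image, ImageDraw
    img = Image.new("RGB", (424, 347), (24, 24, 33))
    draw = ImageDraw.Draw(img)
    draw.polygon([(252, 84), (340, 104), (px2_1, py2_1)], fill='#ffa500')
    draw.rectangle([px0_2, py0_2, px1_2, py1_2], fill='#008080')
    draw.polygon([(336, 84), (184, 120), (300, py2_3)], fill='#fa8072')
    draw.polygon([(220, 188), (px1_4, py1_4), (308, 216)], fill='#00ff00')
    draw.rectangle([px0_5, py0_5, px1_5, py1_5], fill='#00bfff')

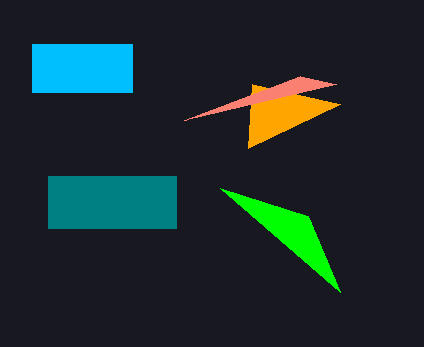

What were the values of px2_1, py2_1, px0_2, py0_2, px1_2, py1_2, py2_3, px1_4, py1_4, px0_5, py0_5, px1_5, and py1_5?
px2_1 = 248; py2_1 = 148; px0_2 = 48; py0_2 = 176; px1_2 = 176; py1_2 = 228; py2_3 = 76; px1_4 = 340; py1_4 = 292; px0_5 = 32; py0_5 = 44; px1_5 = 132; py1_5 = 92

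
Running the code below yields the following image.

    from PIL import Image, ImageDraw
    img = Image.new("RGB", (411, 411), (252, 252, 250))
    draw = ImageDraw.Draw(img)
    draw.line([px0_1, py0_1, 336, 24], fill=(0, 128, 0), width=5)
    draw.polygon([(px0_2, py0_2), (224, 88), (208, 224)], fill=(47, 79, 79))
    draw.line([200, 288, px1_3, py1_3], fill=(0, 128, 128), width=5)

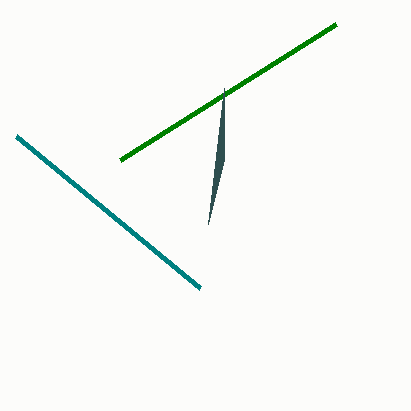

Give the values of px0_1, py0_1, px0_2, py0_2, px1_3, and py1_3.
px0_1 = 120
py0_1 = 160
px0_2 = 224
py0_2 = 160
px1_3 = 16
py1_3 = 136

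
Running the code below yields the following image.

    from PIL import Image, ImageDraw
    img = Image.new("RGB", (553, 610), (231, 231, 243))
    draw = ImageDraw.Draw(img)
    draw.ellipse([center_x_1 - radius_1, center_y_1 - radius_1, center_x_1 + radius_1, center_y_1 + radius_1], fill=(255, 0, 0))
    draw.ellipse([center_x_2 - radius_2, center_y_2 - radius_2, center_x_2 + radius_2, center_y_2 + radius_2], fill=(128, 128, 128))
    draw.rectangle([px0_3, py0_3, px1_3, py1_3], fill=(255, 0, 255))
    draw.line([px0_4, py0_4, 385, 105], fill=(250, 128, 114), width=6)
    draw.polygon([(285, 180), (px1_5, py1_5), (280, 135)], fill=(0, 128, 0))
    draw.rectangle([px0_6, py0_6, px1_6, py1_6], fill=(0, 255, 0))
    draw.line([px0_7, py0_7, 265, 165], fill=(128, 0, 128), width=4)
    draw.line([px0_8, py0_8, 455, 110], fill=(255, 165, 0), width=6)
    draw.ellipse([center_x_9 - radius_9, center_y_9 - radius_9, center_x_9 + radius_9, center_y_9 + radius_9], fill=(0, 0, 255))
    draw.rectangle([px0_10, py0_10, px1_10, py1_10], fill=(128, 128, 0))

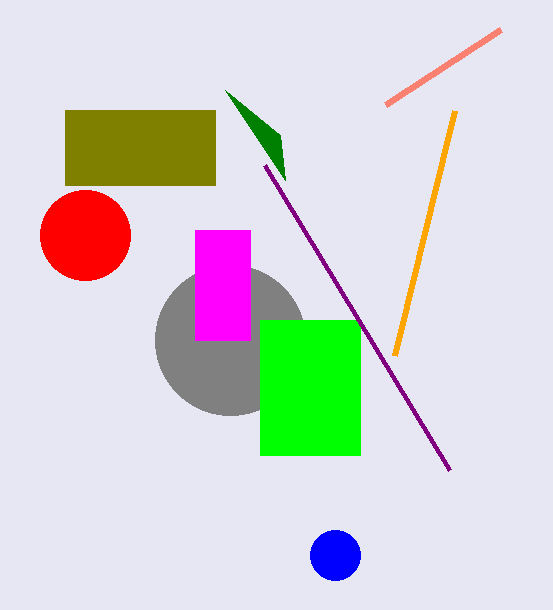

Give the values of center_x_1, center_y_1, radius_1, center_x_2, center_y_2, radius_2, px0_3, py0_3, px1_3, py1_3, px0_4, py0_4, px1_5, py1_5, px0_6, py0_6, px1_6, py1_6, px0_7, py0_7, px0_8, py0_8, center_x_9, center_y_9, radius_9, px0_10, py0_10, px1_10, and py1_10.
center_x_1 = 85
center_y_1 = 235
radius_1 = 45
center_x_2 = 230
center_y_2 = 340
radius_2 = 75
px0_3 = 195
py0_3 = 230
px1_3 = 250
py1_3 = 340
px0_4 = 500
py0_4 = 30
px1_5 = 225
py1_5 = 90
px0_6 = 260
py0_6 = 320
px1_6 = 360
py1_6 = 455
px0_7 = 450
py0_7 = 470
px0_8 = 395
py0_8 = 355
center_x_9 = 335
center_y_9 = 555
radius_9 = 25
px0_10 = 65
py0_10 = 110
px1_10 = 215
py1_10 = 185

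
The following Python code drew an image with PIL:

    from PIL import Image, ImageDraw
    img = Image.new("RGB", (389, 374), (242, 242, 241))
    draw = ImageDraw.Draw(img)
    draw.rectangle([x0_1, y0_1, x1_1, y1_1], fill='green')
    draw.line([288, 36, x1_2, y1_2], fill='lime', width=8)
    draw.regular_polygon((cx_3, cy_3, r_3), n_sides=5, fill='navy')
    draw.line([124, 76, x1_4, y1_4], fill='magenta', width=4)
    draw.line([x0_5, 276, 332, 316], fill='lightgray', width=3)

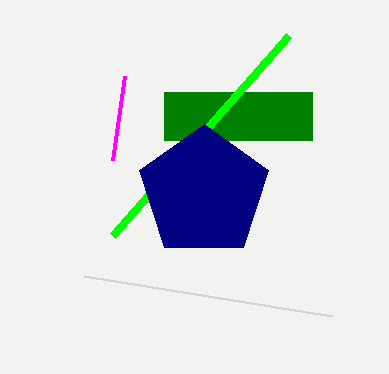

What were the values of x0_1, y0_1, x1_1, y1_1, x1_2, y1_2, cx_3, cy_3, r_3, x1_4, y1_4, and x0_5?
x0_1 = 164, y0_1 = 92, x1_1 = 312, y1_1 = 140, x1_2 = 112, y1_2 = 236, cx_3 = 204, cy_3 = 192, r_3 = 68, x1_4 = 112, y1_4 = 160, x0_5 = 84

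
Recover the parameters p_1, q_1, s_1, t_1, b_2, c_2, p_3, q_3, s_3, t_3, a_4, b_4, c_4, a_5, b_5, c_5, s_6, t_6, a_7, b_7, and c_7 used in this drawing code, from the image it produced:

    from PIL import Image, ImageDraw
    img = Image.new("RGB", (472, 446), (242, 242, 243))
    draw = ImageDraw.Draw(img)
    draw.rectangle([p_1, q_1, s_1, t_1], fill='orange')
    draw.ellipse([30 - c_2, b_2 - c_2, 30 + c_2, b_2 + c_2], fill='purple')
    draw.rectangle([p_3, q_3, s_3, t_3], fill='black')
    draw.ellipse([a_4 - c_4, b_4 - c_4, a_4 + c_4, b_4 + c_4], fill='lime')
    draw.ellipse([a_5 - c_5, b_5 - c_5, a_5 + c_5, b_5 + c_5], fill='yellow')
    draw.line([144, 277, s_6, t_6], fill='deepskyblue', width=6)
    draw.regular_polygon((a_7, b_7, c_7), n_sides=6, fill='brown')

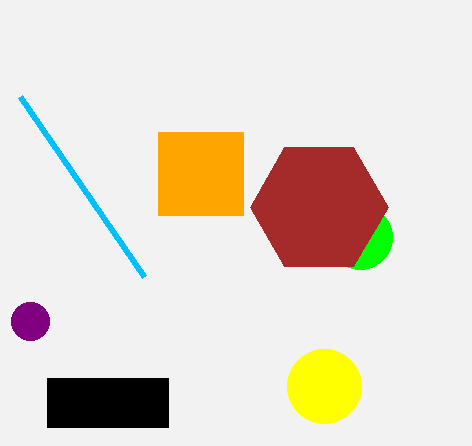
p_1 = 158, q_1 = 132, s_1 = 243, t_1 = 215, b_2 = 321, c_2 = 19, p_3 = 47, q_3 = 378, s_3 = 168, t_3 = 427, a_4 = 360, b_4 = 237, c_4 = 32, a_5 = 324, b_5 = 386, c_5 = 37, s_6 = 20, t_6 = 97, a_7 = 319, b_7 = 207, c_7 = 69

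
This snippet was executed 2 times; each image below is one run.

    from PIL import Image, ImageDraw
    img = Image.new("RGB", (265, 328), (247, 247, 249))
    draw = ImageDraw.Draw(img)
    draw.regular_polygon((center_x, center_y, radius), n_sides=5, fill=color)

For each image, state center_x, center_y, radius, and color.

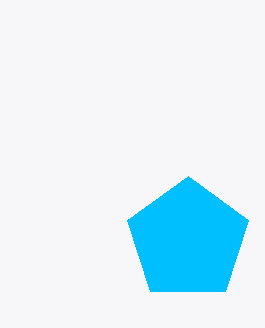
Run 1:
center_x = 188
center_y = 240
radius = 64
color = 'deepskyblue'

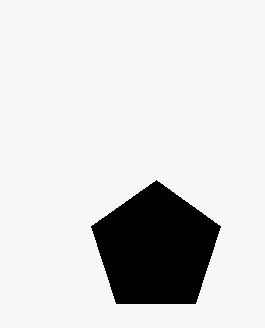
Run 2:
center_x = 156; center_y = 248; radius = 68; color = 'black'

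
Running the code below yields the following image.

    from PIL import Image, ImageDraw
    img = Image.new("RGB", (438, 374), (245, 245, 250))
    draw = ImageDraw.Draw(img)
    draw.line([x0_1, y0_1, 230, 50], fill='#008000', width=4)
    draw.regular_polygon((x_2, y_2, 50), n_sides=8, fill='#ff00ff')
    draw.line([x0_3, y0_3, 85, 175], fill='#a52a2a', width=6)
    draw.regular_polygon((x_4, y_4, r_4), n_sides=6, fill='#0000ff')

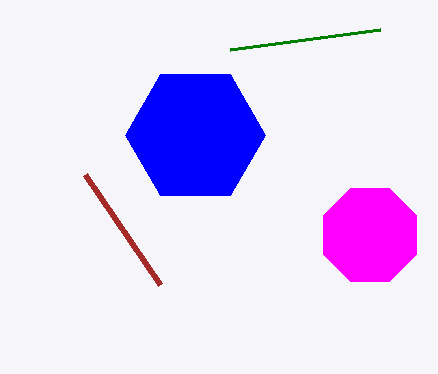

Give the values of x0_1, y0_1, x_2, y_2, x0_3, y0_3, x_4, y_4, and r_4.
x0_1 = 380, y0_1 = 30, x_2 = 370, y_2 = 235, x0_3 = 160, y0_3 = 285, x_4 = 195, y_4 = 135, r_4 = 70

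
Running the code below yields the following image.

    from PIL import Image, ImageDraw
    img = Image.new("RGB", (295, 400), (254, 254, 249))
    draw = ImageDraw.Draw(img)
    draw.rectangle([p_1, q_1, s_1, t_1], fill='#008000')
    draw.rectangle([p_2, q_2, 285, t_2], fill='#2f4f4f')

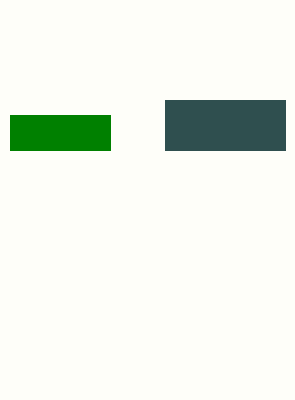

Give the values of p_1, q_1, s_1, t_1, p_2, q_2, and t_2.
p_1 = 10
q_1 = 115
s_1 = 110
t_1 = 150
p_2 = 165
q_2 = 100
t_2 = 150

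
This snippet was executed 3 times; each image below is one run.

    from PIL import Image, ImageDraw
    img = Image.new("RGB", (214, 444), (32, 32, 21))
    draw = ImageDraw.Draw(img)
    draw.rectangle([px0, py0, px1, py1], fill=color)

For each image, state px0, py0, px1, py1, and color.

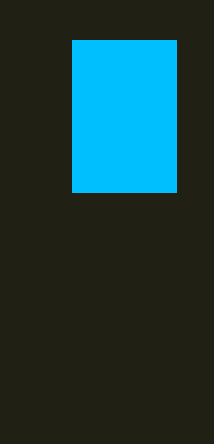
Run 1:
px0 = 72; py0 = 40; px1 = 176; py1 = 192; color = 'deepskyblue'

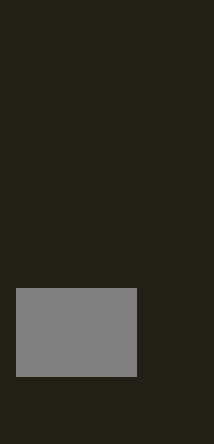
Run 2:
px0 = 16
py0 = 288
px1 = 136
py1 = 376
color = 'gray'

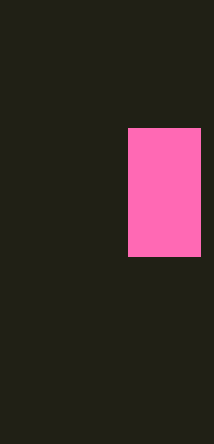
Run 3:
px0 = 128; py0 = 128; px1 = 200; py1 = 256; color = 'hotpink'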